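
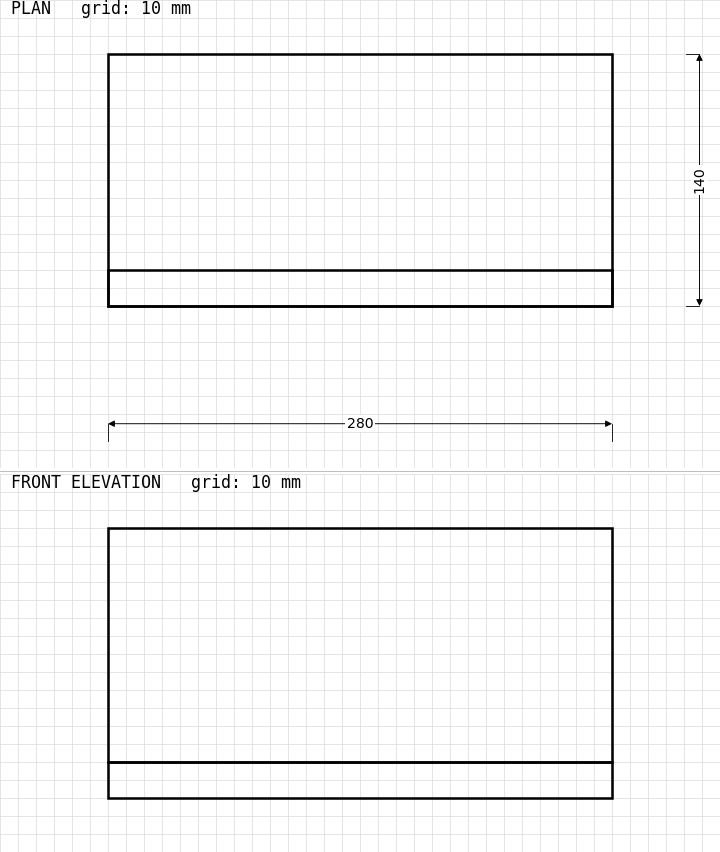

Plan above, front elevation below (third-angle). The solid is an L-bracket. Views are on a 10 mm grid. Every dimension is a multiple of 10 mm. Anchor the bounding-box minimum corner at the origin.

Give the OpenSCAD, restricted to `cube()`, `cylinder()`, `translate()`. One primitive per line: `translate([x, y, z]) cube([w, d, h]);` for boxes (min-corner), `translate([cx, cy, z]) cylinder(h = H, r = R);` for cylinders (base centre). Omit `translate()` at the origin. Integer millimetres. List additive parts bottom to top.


cube([280, 140, 20]);
translate([0, 0, 20]) cube([280, 20, 130]);


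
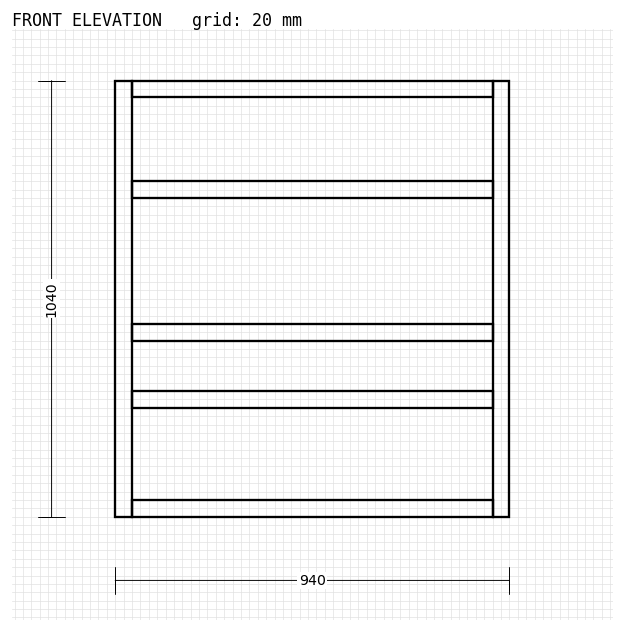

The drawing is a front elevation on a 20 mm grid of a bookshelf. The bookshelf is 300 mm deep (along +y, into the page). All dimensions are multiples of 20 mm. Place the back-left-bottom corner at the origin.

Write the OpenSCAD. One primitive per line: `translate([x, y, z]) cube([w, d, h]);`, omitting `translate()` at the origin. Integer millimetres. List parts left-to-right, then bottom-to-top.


cube([40, 300, 1040]);
translate([40, 0, 0]) cube([860, 300, 40]);
translate([40, 0, 260]) cube([860, 300, 40]);
translate([40, 0, 420]) cube([860, 300, 40]);
translate([40, 0, 760]) cube([860, 300, 40]);
translate([40, 0, 1000]) cube([860, 300, 40]);
translate([900, 0, 0]) cube([40, 300, 1040]);


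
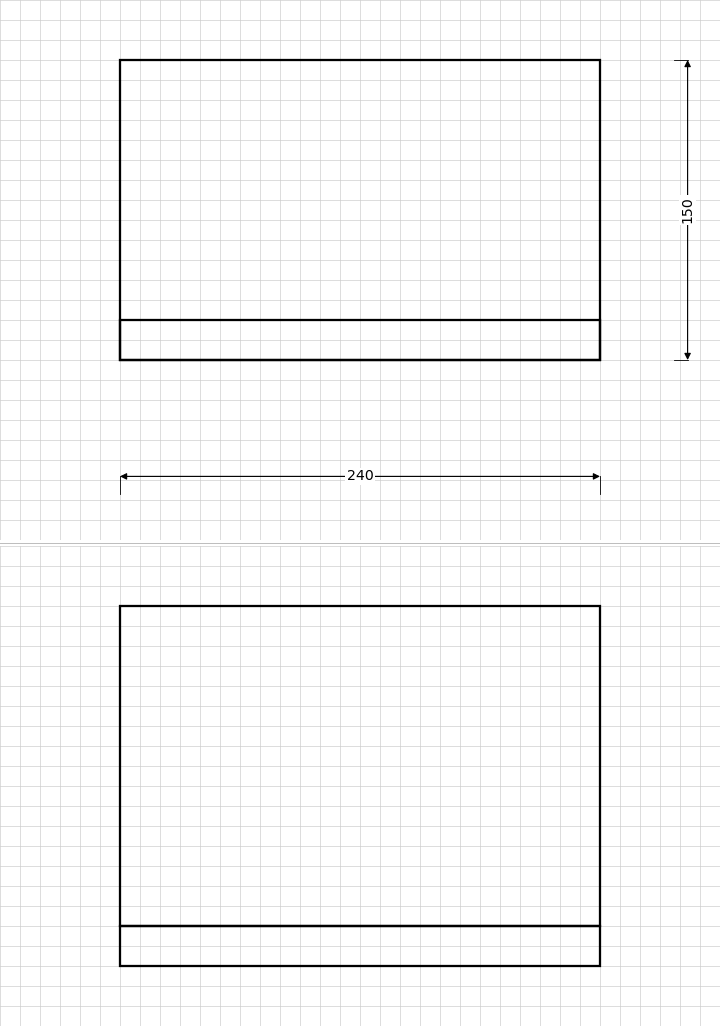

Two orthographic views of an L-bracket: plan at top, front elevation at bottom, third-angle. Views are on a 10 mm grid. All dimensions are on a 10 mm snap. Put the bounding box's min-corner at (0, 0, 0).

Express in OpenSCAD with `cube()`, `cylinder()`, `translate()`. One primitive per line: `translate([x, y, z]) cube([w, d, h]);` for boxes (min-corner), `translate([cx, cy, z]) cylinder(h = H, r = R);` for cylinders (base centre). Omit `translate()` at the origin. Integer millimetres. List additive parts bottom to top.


cube([240, 150, 20]);
translate([0, 0, 20]) cube([240, 20, 160]);


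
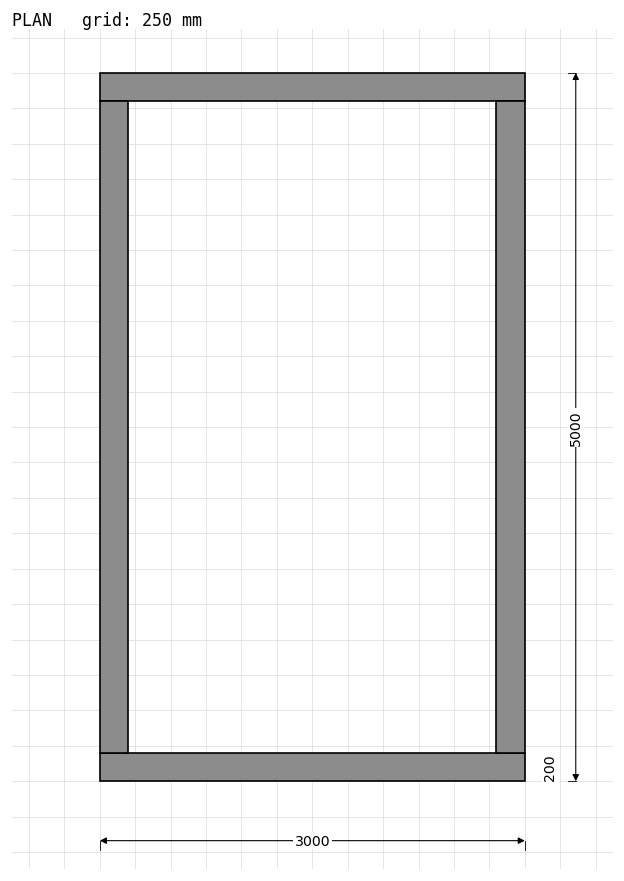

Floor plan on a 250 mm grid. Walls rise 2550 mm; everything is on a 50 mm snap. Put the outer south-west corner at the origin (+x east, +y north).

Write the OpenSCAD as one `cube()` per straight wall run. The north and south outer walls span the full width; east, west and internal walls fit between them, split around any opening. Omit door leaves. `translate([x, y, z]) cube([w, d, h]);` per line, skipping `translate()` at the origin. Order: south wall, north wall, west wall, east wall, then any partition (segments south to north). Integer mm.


cube([3000, 200, 2550]);
translate([0, 4800, 0]) cube([3000, 200, 2550]);
translate([0, 200, 0]) cube([200, 4600, 2550]);
translate([2800, 200, 0]) cube([200, 4600, 2550]);


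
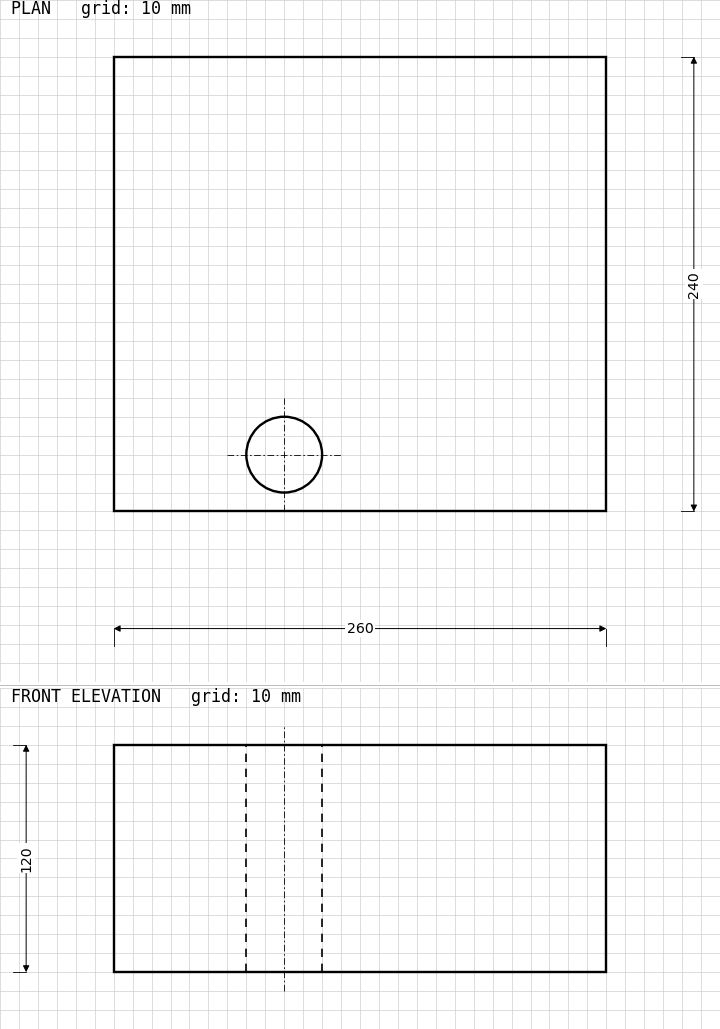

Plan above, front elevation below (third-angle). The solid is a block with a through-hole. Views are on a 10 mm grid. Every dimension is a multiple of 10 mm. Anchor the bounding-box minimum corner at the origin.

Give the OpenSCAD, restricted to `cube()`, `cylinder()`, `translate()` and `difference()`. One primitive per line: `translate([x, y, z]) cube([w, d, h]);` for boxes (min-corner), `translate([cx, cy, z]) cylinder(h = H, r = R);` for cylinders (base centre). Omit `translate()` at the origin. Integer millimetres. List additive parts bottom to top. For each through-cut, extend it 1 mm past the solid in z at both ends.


difference() {
  cube([260, 240, 120]);
  translate([90, 30, -1]) cylinder(h = 122, r = 20);
}


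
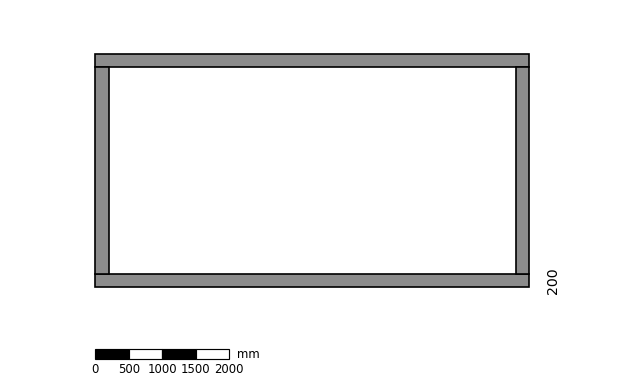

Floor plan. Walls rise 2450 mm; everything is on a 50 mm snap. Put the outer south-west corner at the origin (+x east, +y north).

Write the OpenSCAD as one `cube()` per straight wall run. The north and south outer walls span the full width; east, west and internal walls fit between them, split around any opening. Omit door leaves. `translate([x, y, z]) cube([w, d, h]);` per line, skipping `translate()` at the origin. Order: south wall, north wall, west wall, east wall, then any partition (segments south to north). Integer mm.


cube([6500, 200, 2450]);
translate([0, 3300, 0]) cube([6500, 200, 2450]);
translate([0, 200, 0]) cube([200, 3100, 2450]);
translate([6300, 200, 0]) cube([200, 3100, 2450]);


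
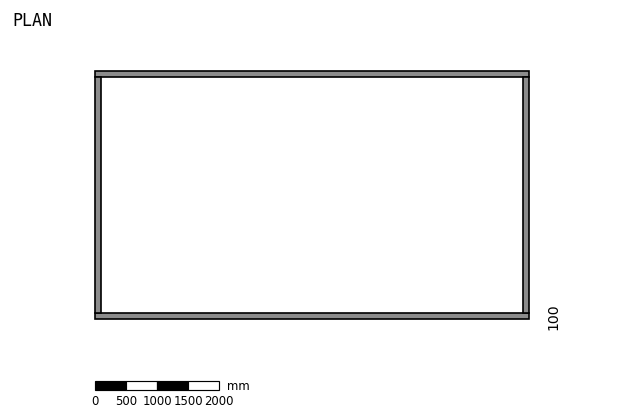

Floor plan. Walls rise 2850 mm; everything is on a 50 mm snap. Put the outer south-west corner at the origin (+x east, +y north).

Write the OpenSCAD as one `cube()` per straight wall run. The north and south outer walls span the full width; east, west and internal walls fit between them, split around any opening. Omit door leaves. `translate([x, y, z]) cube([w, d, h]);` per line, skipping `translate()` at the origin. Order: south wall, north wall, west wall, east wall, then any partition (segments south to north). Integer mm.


cube([7000, 100, 2850]);
translate([0, 3900, 0]) cube([7000, 100, 2850]);
translate([0, 100, 0]) cube([100, 3800, 2850]);
translate([6900, 100, 0]) cube([100, 3800, 2850]);


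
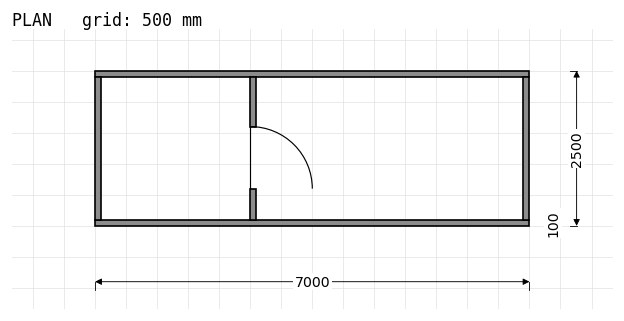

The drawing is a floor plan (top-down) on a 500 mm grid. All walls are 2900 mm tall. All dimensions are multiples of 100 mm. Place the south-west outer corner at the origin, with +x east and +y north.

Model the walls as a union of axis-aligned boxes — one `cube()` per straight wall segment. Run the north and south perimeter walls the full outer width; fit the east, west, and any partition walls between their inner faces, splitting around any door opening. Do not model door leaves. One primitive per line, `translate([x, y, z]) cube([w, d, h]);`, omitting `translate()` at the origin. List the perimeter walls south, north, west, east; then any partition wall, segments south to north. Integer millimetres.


cube([7000, 100, 2900]);
translate([0, 2400, 0]) cube([7000, 100, 2900]);
translate([0, 100, 0]) cube([100, 2300, 2900]);
translate([6900, 100, 0]) cube([100, 2300, 2900]);
translate([2500, 100, 0]) cube([100, 500, 2900]);
translate([2500, 1600, 0]) cube([100, 800, 2900]);


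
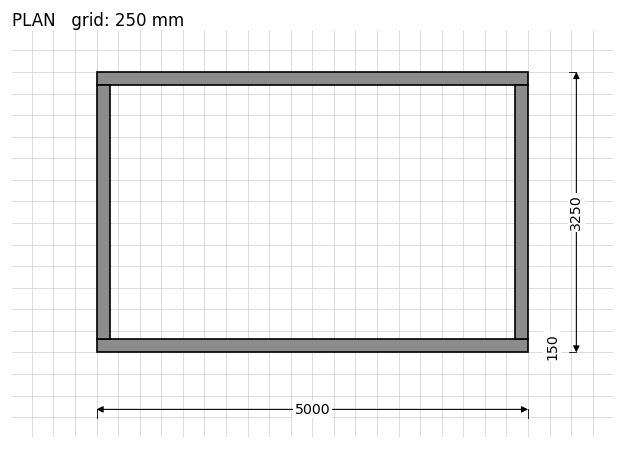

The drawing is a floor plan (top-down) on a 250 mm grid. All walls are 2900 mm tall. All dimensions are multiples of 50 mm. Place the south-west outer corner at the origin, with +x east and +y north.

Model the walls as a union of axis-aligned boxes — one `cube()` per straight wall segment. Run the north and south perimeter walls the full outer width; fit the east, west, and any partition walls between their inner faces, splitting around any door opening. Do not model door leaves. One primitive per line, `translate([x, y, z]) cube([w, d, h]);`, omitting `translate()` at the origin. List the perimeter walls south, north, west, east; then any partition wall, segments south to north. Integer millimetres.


cube([5000, 150, 2900]);
translate([0, 3100, 0]) cube([5000, 150, 2900]);
translate([0, 150, 0]) cube([150, 2950, 2900]);
translate([4850, 150, 0]) cube([150, 2950, 2900]);


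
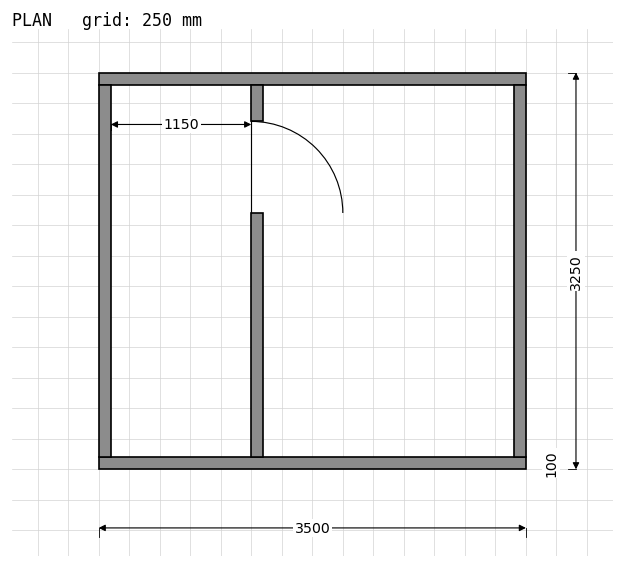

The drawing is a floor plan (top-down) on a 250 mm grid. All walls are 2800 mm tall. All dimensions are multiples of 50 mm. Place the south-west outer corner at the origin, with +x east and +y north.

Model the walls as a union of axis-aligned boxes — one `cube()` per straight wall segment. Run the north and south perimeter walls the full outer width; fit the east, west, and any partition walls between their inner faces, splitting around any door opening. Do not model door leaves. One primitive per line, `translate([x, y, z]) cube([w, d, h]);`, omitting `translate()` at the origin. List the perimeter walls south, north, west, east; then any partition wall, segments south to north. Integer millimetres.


cube([3500, 100, 2800]);
translate([0, 3150, 0]) cube([3500, 100, 2800]);
translate([0, 100, 0]) cube([100, 3050, 2800]);
translate([3400, 100, 0]) cube([100, 3050, 2800]);
translate([1250, 100, 0]) cube([100, 2000, 2800]);
translate([1250, 2850, 0]) cube([100, 300, 2800]);


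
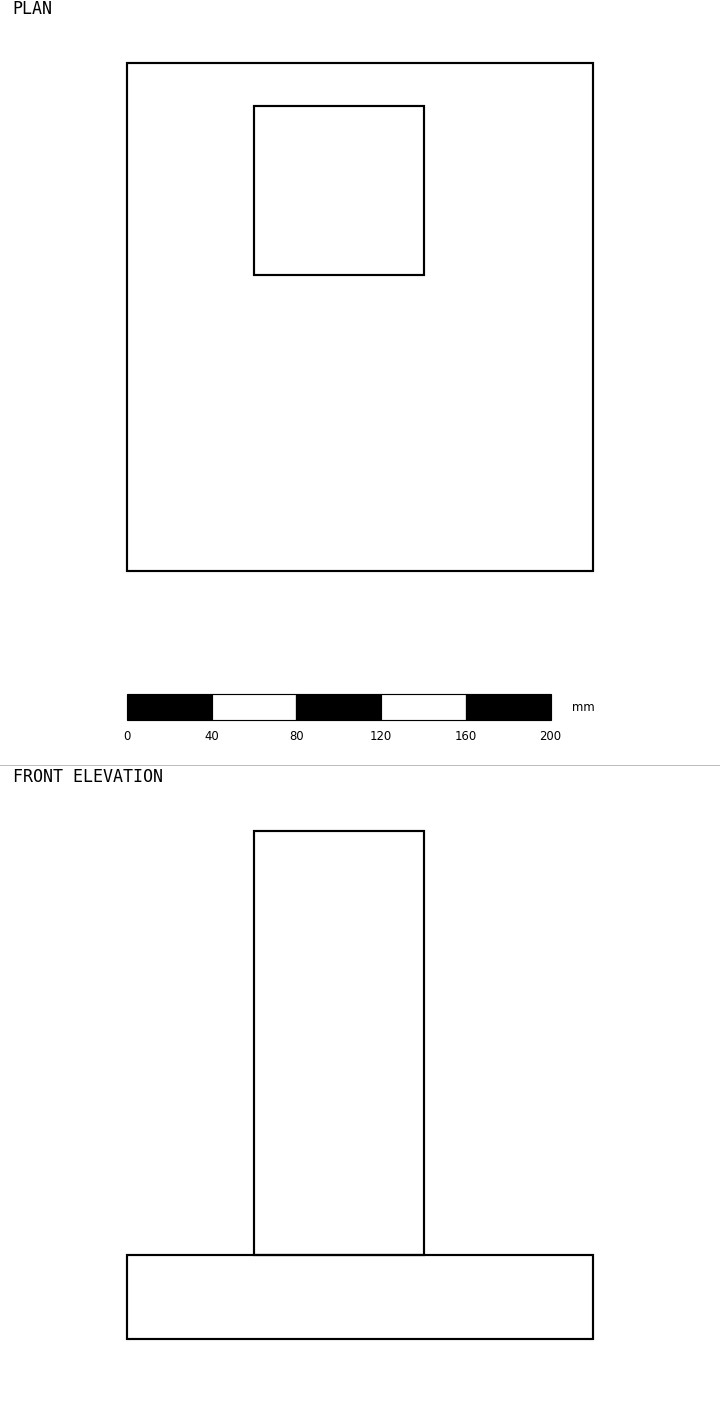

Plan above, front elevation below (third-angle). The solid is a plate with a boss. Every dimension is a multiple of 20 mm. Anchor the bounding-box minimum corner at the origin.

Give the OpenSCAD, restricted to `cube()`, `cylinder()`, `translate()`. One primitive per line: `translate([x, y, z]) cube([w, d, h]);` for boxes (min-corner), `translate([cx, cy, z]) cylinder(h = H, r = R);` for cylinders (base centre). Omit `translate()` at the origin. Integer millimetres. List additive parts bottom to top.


cube([220, 240, 40]);
translate([60, 140, 40]) cube([80, 80, 200]);


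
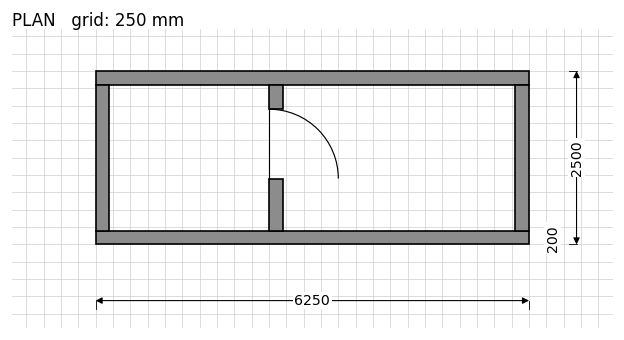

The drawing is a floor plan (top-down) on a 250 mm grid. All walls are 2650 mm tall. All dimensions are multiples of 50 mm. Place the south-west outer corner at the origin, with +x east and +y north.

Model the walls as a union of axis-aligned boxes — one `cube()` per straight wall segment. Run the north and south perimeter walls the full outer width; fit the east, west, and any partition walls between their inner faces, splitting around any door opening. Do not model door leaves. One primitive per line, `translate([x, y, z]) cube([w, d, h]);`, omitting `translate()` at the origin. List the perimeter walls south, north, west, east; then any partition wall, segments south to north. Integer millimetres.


cube([6250, 200, 2650]);
translate([0, 2300, 0]) cube([6250, 200, 2650]);
translate([0, 200, 0]) cube([200, 2100, 2650]);
translate([6050, 200, 0]) cube([200, 2100, 2650]);
translate([2500, 200, 0]) cube([200, 750, 2650]);
translate([2500, 1950, 0]) cube([200, 350, 2650]);


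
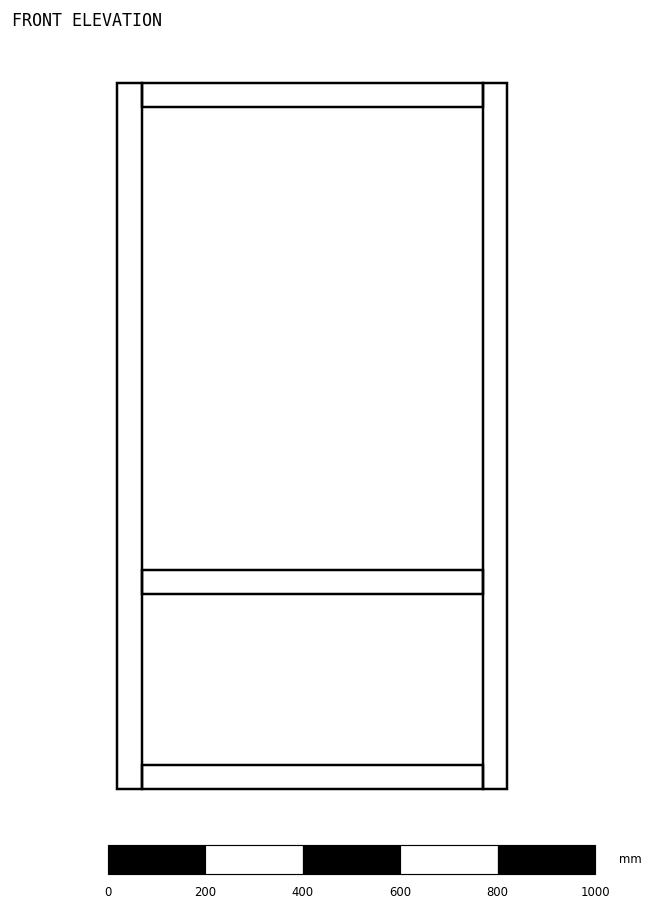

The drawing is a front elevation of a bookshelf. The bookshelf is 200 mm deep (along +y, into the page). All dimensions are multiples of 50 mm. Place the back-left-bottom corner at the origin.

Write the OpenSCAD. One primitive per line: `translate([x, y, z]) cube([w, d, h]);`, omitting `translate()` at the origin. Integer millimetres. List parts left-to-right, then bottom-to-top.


cube([50, 200, 1450]);
translate([50, 0, 0]) cube([700, 200, 50]);
translate([50, 0, 400]) cube([700, 200, 50]);
translate([50, 0, 1400]) cube([700, 200, 50]);
translate([750, 0, 0]) cube([50, 200, 1450]);


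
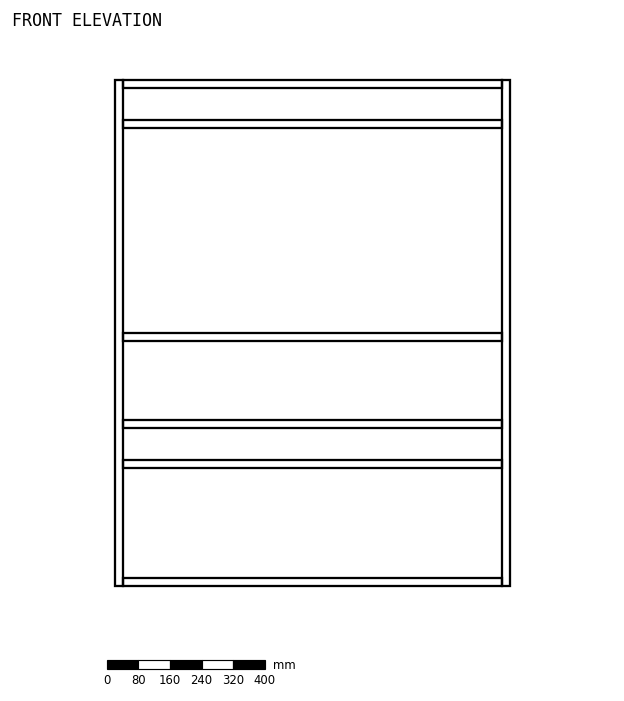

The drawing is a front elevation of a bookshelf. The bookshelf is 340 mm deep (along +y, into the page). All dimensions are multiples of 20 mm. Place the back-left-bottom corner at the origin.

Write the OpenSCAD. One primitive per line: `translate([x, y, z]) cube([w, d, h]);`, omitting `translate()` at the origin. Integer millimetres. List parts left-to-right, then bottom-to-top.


cube([20, 340, 1280]);
translate([20, 0, 0]) cube([960, 340, 20]);
translate([20, 0, 300]) cube([960, 340, 20]);
translate([20, 0, 400]) cube([960, 340, 20]);
translate([20, 0, 620]) cube([960, 340, 20]);
translate([20, 0, 1160]) cube([960, 340, 20]);
translate([20, 0, 1260]) cube([960, 340, 20]);
translate([980, 0, 0]) cube([20, 340, 1280]);


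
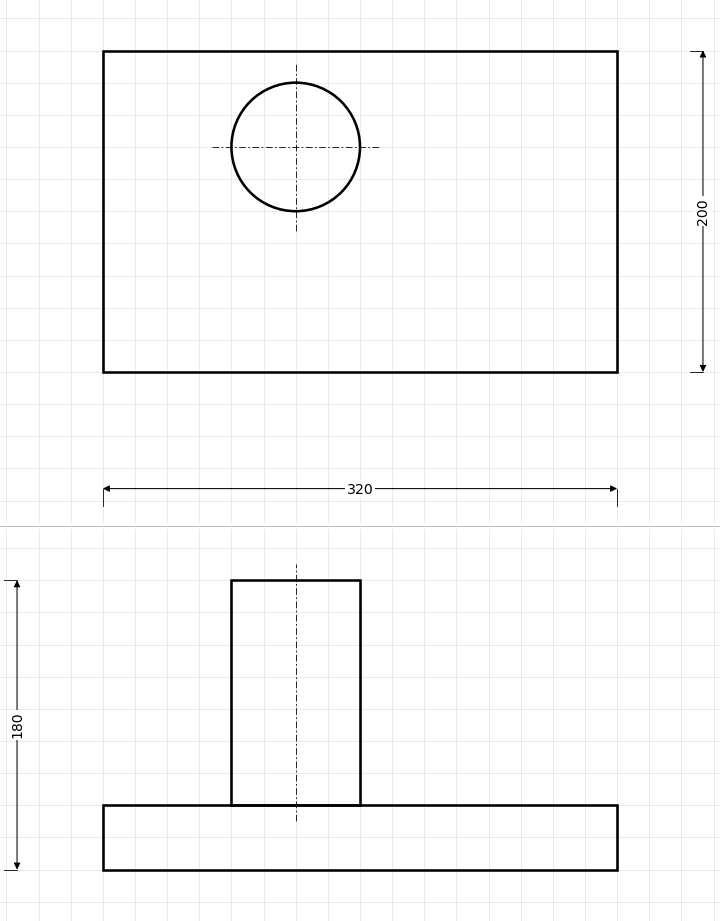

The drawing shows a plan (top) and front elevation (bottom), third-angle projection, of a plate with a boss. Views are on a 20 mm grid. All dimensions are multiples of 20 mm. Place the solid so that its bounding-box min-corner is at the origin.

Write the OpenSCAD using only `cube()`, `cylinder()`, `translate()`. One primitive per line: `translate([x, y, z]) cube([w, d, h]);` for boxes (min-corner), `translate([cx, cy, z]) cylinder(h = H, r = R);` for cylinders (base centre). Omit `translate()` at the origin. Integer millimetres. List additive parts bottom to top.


cube([320, 200, 40]);
translate([120, 140, 40]) cylinder(h = 140, r = 40);


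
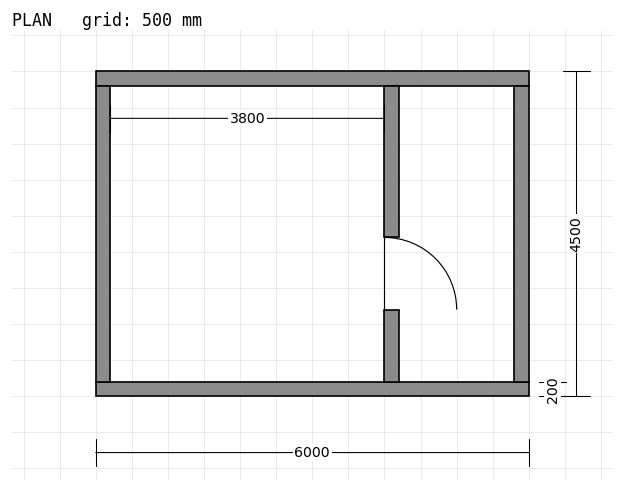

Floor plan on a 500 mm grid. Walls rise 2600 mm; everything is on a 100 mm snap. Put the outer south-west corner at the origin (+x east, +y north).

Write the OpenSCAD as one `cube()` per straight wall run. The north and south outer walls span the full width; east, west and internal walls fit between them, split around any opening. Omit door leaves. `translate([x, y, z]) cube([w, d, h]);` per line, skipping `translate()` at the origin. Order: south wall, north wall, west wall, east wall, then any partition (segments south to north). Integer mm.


cube([6000, 200, 2600]);
translate([0, 4300, 0]) cube([6000, 200, 2600]);
translate([0, 200, 0]) cube([200, 4100, 2600]);
translate([5800, 200, 0]) cube([200, 4100, 2600]);
translate([4000, 200, 0]) cube([200, 1000, 2600]);
translate([4000, 2200, 0]) cube([200, 2100, 2600]);


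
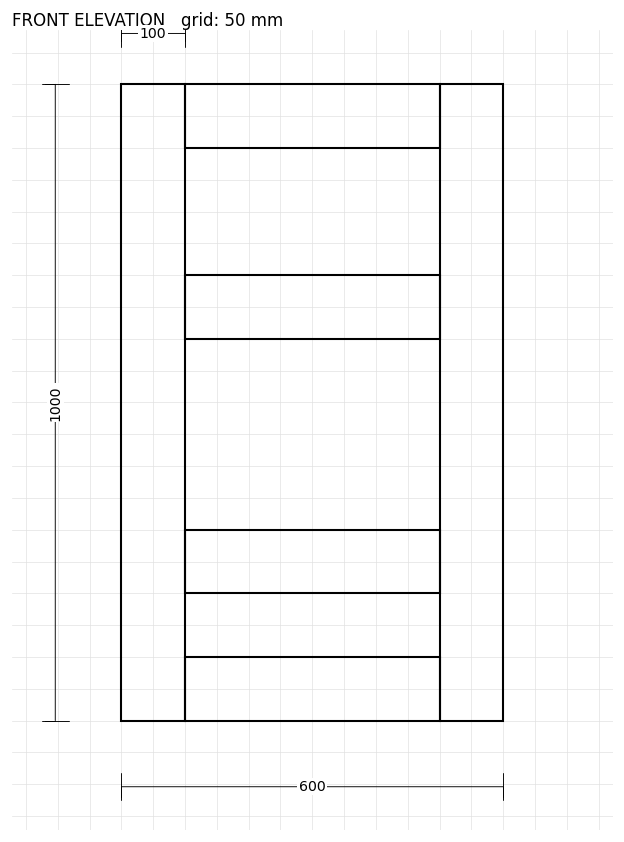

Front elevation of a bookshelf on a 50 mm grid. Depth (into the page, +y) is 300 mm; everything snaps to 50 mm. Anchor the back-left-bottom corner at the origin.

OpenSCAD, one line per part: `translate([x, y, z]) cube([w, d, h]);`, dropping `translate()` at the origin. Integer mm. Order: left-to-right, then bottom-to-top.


cube([100, 300, 1000]);
translate([100, 0, 0]) cube([400, 300, 100]);
translate([100, 0, 200]) cube([400, 300, 100]);
translate([100, 0, 600]) cube([400, 300, 100]);
translate([100, 0, 900]) cube([400, 300, 100]);
translate([500, 0, 0]) cube([100, 300, 1000]);


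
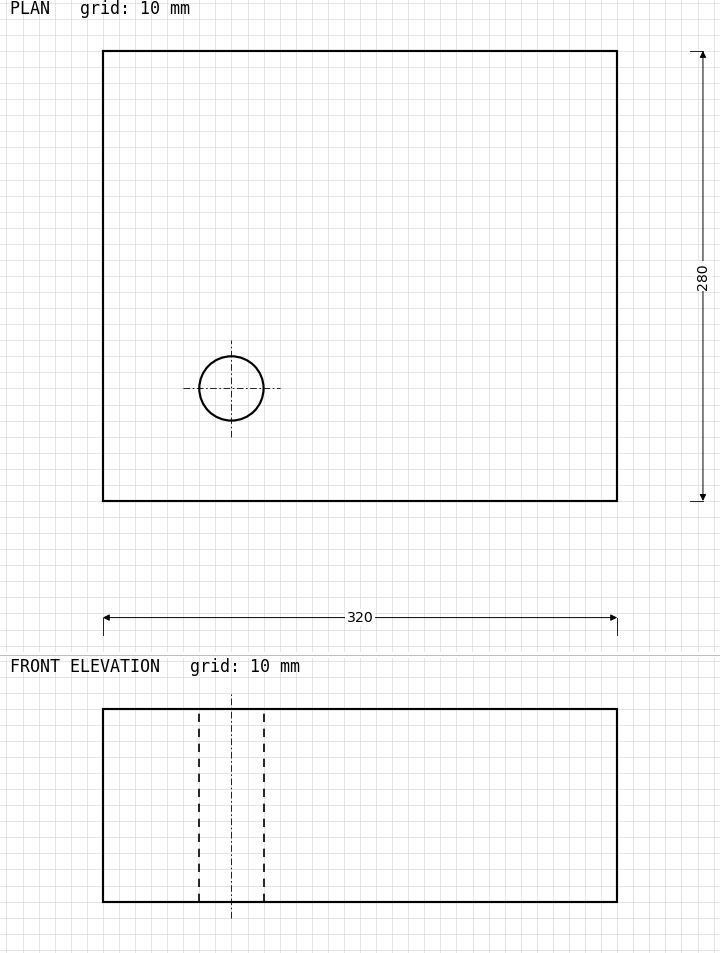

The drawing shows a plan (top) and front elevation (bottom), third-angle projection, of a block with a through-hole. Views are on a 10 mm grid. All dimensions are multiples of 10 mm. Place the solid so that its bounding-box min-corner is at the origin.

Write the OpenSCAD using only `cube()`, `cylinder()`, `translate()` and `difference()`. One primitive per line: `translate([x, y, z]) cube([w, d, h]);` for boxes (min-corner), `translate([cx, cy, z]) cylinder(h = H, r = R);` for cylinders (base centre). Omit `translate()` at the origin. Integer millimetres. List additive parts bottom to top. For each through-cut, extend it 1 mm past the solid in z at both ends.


difference() {
  cube([320, 280, 120]);
  translate([80, 70, -1]) cylinder(h = 122, r = 20);
}


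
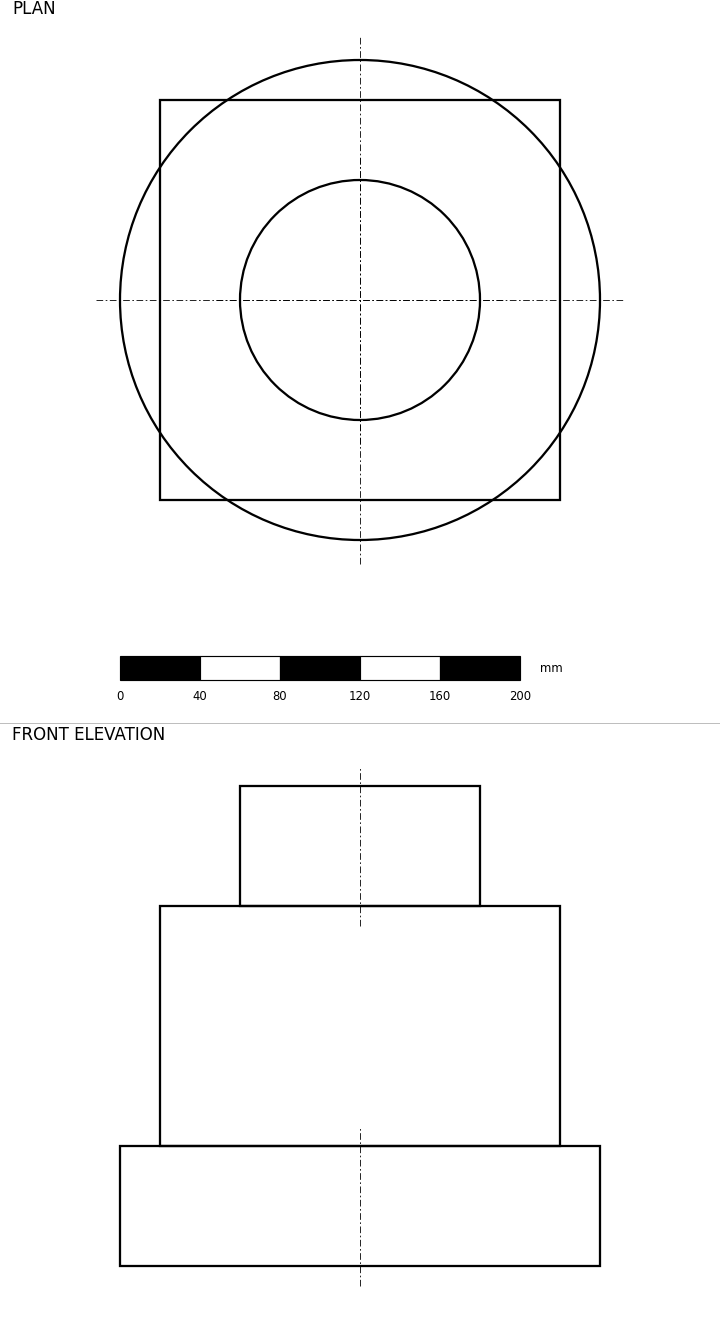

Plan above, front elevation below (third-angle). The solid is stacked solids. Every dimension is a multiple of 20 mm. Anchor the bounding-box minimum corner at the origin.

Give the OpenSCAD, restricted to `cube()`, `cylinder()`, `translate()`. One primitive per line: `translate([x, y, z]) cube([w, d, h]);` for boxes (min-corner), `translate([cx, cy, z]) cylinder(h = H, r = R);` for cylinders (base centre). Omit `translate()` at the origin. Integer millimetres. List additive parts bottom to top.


translate([120, 120, 0]) cylinder(h = 60, r = 120);
translate([20, 20, 60]) cube([200, 200, 120]);
translate([120, 120, 180]) cylinder(h = 60, r = 60);


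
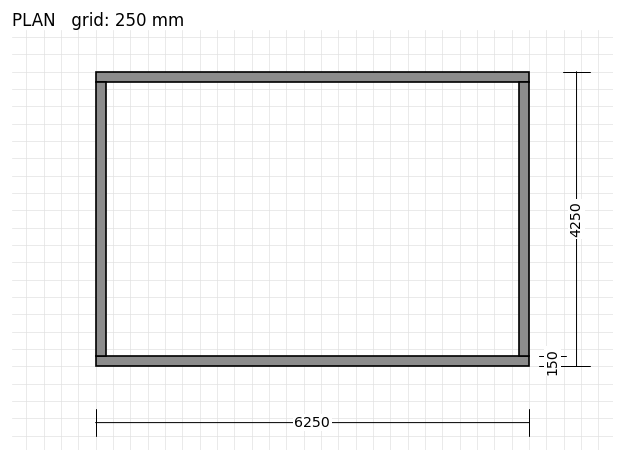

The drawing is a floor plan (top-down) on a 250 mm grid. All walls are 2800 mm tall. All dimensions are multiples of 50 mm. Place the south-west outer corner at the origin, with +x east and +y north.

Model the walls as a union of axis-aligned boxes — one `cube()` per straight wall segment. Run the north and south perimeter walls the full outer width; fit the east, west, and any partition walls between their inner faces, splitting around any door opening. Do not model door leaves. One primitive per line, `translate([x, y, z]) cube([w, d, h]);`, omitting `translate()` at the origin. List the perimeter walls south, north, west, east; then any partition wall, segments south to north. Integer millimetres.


cube([6250, 150, 2800]);
translate([0, 4100, 0]) cube([6250, 150, 2800]);
translate([0, 150, 0]) cube([150, 3950, 2800]);
translate([6100, 150, 0]) cube([150, 3950, 2800]);


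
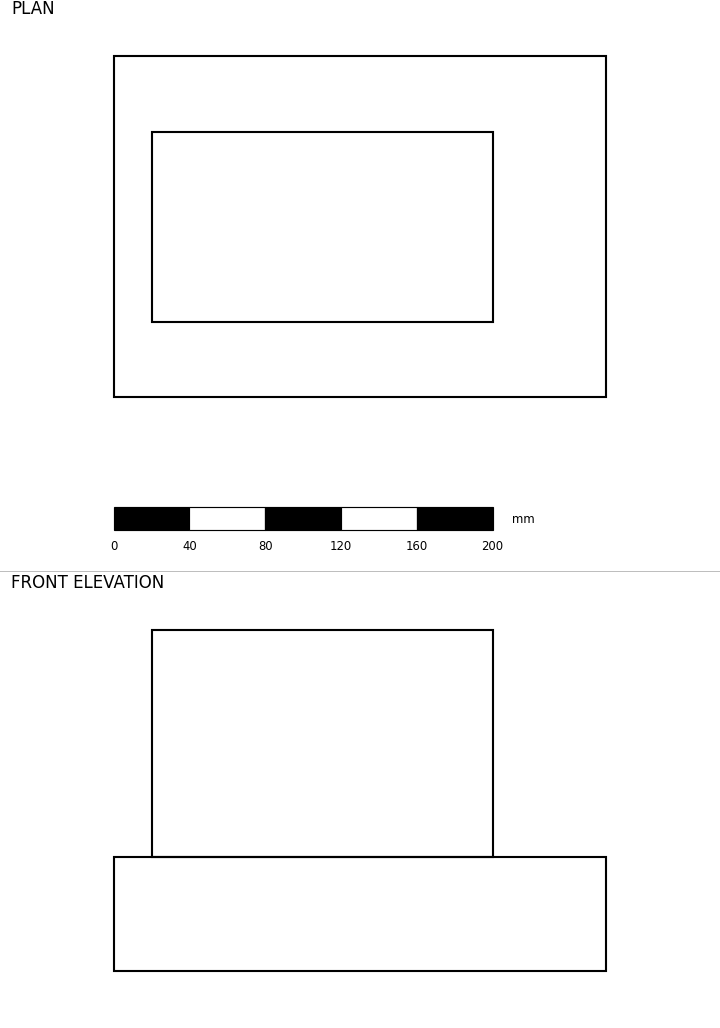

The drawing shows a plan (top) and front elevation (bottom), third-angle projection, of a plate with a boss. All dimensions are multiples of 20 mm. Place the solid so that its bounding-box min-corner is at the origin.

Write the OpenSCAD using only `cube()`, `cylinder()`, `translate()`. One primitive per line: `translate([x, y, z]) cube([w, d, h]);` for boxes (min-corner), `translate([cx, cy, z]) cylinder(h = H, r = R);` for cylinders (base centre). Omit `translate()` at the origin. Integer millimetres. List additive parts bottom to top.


cube([260, 180, 60]);
translate([20, 40, 60]) cube([180, 100, 120]);


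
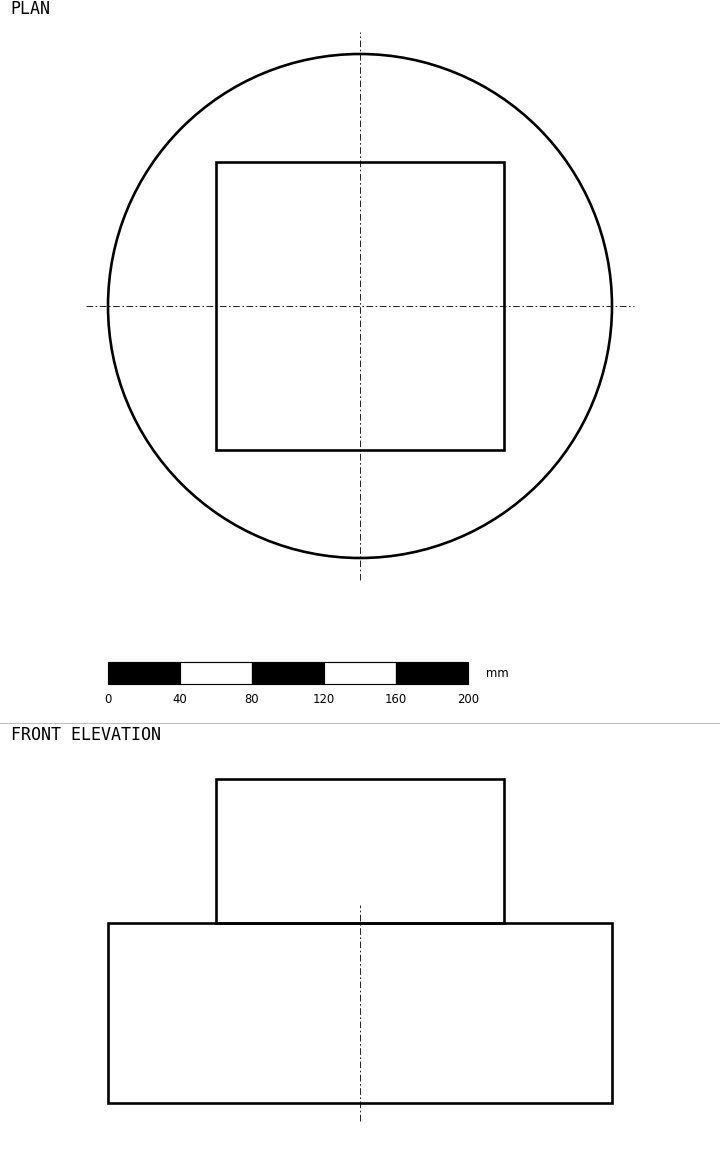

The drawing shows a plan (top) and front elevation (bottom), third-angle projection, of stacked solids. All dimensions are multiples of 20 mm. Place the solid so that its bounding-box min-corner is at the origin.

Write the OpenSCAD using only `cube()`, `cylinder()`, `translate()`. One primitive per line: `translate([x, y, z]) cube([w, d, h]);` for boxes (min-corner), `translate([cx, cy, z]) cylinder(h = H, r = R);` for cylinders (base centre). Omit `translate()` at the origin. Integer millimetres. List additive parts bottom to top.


translate([140, 140, 0]) cylinder(h = 100, r = 140);
translate([60, 60, 100]) cube([160, 160, 80]);


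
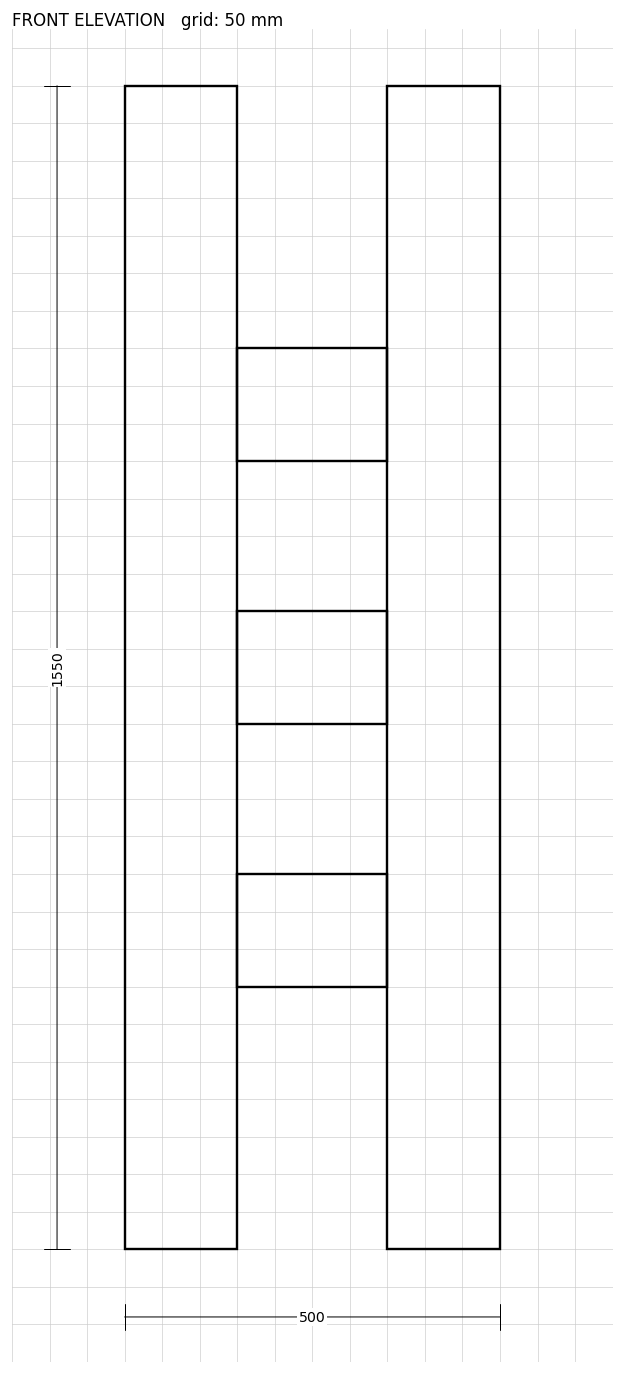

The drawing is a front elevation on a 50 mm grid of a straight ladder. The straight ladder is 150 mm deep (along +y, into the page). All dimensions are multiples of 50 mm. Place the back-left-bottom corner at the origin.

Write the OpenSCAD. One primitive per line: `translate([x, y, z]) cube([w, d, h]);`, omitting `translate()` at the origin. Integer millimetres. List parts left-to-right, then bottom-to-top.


cube([150, 150, 1550]);
translate([150, 0, 350]) cube([200, 150, 150]);
translate([150, 0, 700]) cube([200, 150, 150]);
translate([150, 0, 1050]) cube([200, 150, 150]);
translate([350, 0, 0]) cube([150, 150, 1550]);


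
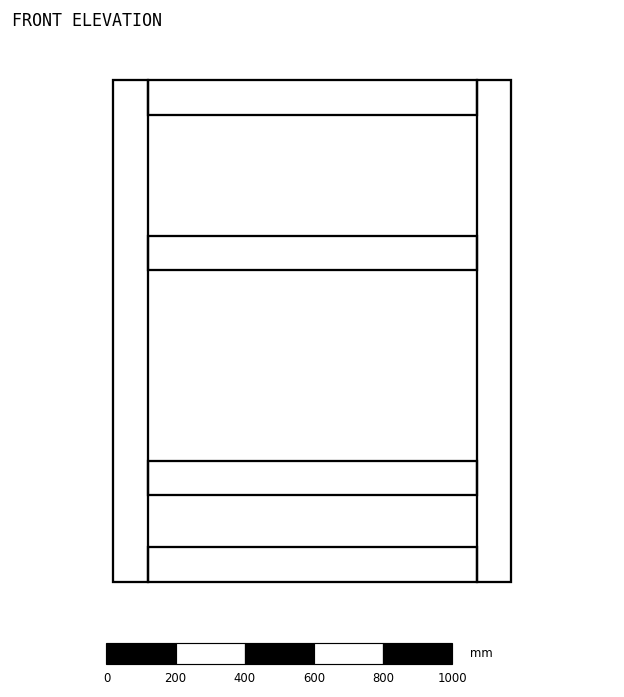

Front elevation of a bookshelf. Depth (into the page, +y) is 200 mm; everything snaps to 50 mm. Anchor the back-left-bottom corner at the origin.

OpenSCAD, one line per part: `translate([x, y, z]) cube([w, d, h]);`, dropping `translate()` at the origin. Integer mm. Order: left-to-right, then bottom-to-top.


cube([100, 200, 1450]);
translate([100, 0, 0]) cube([950, 200, 100]);
translate([100, 0, 250]) cube([950, 200, 100]);
translate([100, 0, 900]) cube([950, 200, 100]);
translate([100, 0, 1350]) cube([950, 200, 100]);
translate([1050, 0, 0]) cube([100, 200, 1450]);


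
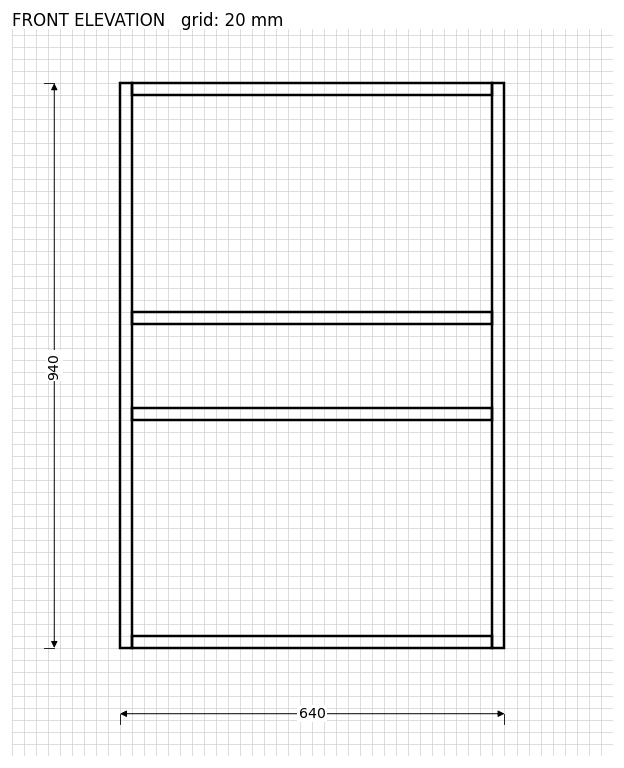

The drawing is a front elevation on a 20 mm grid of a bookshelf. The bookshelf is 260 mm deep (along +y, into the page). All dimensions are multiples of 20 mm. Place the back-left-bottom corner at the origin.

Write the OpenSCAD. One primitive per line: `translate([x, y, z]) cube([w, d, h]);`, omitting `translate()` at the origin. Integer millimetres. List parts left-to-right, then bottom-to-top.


cube([20, 260, 940]);
translate([20, 0, 0]) cube([600, 260, 20]);
translate([20, 0, 380]) cube([600, 260, 20]);
translate([20, 0, 540]) cube([600, 260, 20]);
translate([20, 0, 920]) cube([600, 260, 20]);
translate([620, 0, 0]) cube([20, 260, 940]);


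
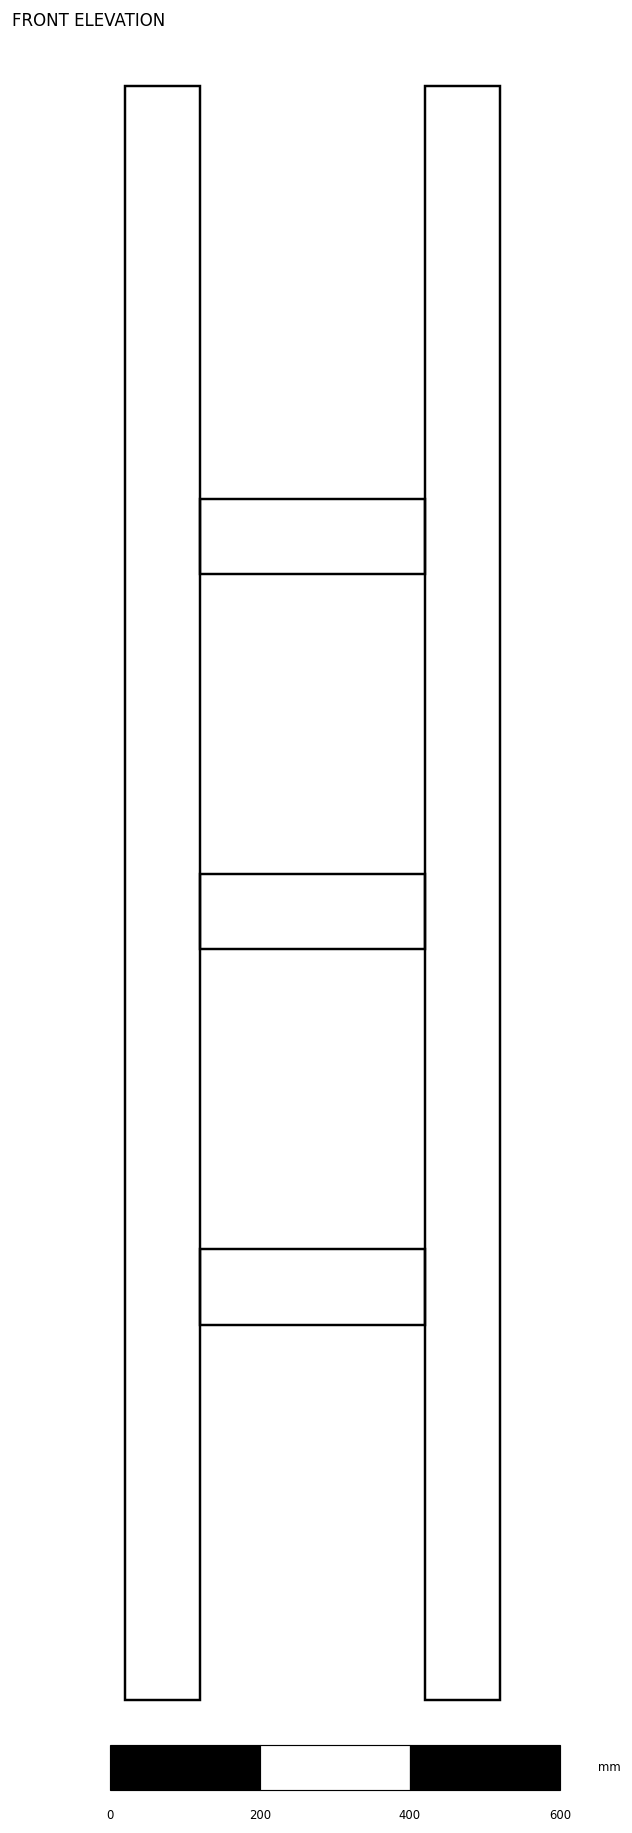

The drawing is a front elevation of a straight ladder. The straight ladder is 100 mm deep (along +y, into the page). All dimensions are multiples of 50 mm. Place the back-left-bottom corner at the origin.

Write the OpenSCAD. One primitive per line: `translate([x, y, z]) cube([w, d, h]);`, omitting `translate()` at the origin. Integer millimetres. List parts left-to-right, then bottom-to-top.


cube([100, 100, 2150]);
translate([100, 0, 500]) cube([300, 100, 100]);
translate([100, 0, 1000]) cube([300, 100, 100]);
translate([100, 0, 1500]) cube([300, 100, 100]);
translate([400, 0, 0]) cube([100, 100, 2150]);


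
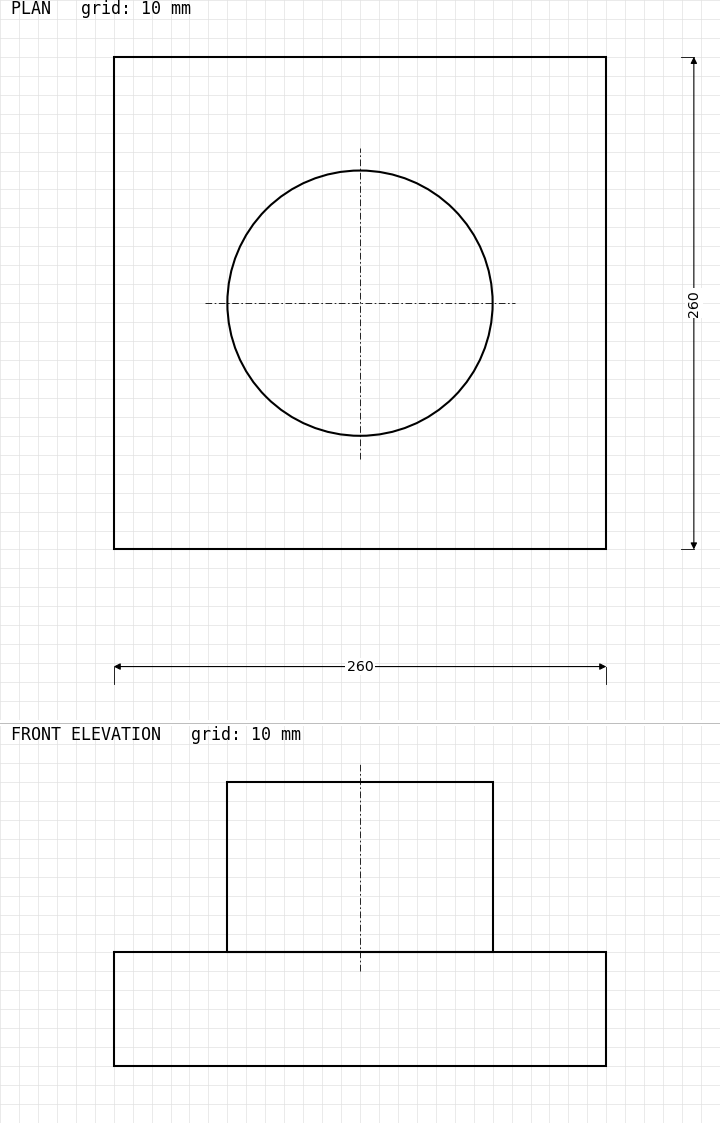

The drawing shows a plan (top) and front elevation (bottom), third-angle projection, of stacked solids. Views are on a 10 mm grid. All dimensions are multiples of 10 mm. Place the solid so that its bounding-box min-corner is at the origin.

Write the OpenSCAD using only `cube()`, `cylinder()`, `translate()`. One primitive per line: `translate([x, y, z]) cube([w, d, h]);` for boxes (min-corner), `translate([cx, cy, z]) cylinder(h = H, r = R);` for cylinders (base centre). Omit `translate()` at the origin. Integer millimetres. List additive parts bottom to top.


cube([260, 260, 60]);
translate([130, 130, 60]) cylinder(h = 90, r = 70);


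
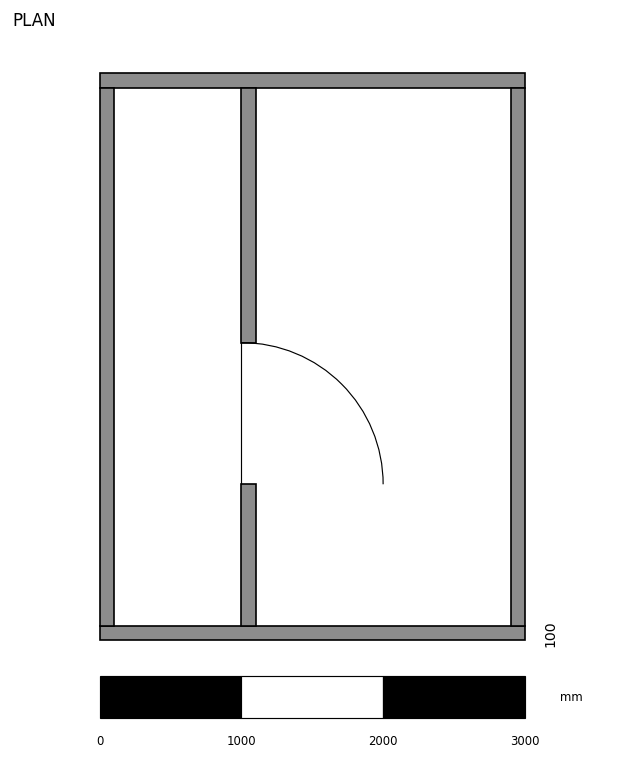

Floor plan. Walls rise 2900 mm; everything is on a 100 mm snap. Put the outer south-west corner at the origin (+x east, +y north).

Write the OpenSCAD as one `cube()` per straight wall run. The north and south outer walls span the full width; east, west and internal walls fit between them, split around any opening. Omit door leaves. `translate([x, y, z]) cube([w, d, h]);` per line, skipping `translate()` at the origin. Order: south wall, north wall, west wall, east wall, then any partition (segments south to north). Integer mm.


cube([3000, 100, 2900]);
translate([0, 3900, 0]) cube([3000, 100, 2900]);
translate([0, 100, 0]) cube([100, 3800, 2900]);
translate([2900, 100, 0]) cube([100, 3800, 2900]);
translate([1000, 100, 0]) cube([100, 1000, 2900]);
translate([1000, 2100, 0]) cube([100, 1800, 2900]);


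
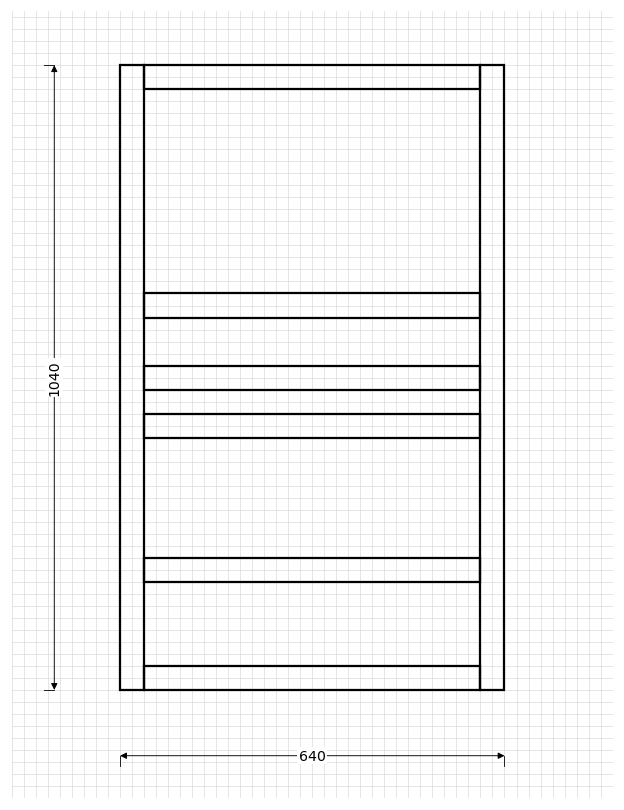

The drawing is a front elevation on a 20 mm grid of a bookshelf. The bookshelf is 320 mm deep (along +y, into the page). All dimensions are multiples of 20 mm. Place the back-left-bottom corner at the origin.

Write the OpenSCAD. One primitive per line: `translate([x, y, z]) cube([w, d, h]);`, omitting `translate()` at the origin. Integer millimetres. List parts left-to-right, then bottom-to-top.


cube([40, 320, 1040]);
translate([40, 0, 0]) cube([560, 320, 40]);
translate([40, 0, 180]) cube([560, 320, 40]);
translate([40, 0, 420]) cube([560, 320, 40]);
translate([40, 0, 500]) cube([560, 320, 40]);
translate([40, 0, 620]) cube([560, 320, 40]);
translate([40, 0, 1000]) cube([560, 320, 40]);
translate([600, 0, 0]) cube([40, 320, 1040]);


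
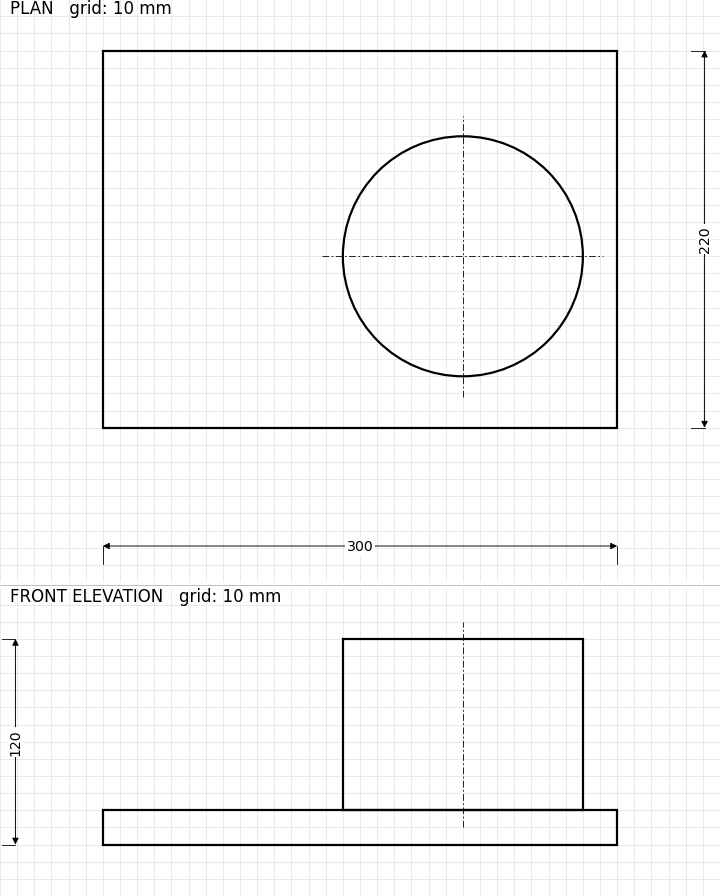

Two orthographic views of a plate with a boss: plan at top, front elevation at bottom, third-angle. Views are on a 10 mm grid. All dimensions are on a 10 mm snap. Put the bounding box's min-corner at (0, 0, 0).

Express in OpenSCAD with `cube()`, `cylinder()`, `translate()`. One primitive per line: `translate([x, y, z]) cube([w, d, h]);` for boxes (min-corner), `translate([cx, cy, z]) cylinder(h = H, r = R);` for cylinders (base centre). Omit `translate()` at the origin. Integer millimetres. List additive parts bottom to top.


cube([300, 220, 20]);
translate([210, 100, 20]) cylinder(h = 100, r = 70);


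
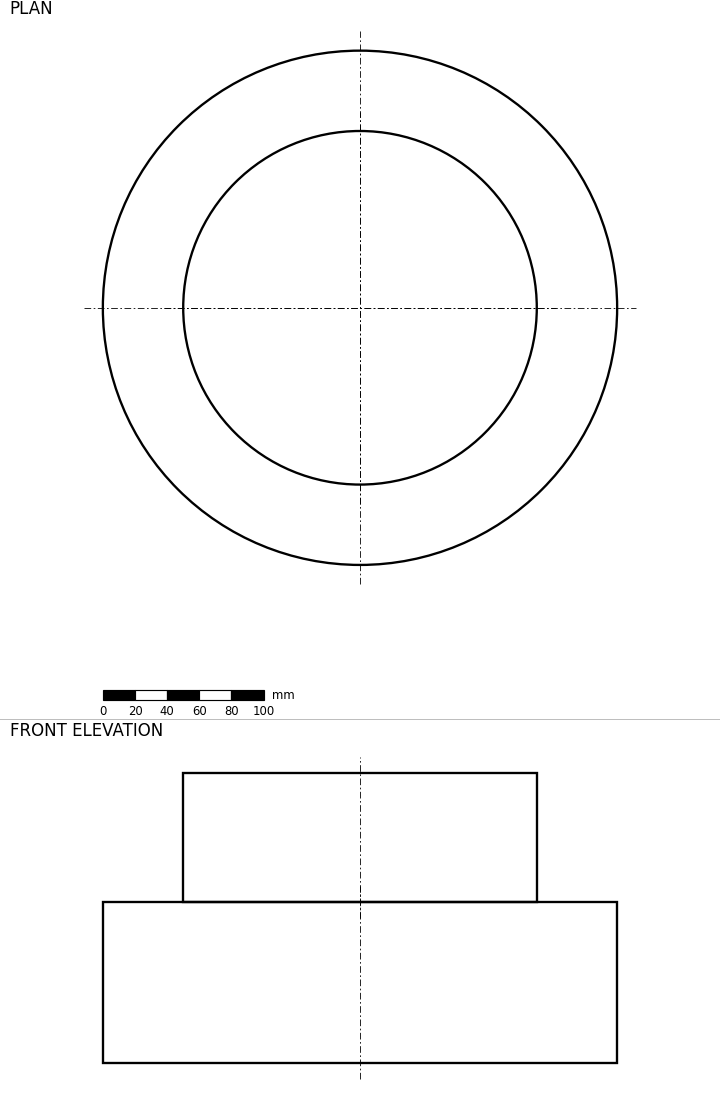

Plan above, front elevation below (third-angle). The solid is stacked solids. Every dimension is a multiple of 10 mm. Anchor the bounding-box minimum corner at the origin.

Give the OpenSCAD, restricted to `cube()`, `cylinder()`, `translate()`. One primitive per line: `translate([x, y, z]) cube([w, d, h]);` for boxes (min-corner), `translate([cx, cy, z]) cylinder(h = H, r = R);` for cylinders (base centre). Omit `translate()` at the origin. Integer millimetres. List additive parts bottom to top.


translate([160, 160, 0]) cylinder(h = 100, r = 160);
translate([160, 160, 100]) cylinder(h = 80, r = 110);


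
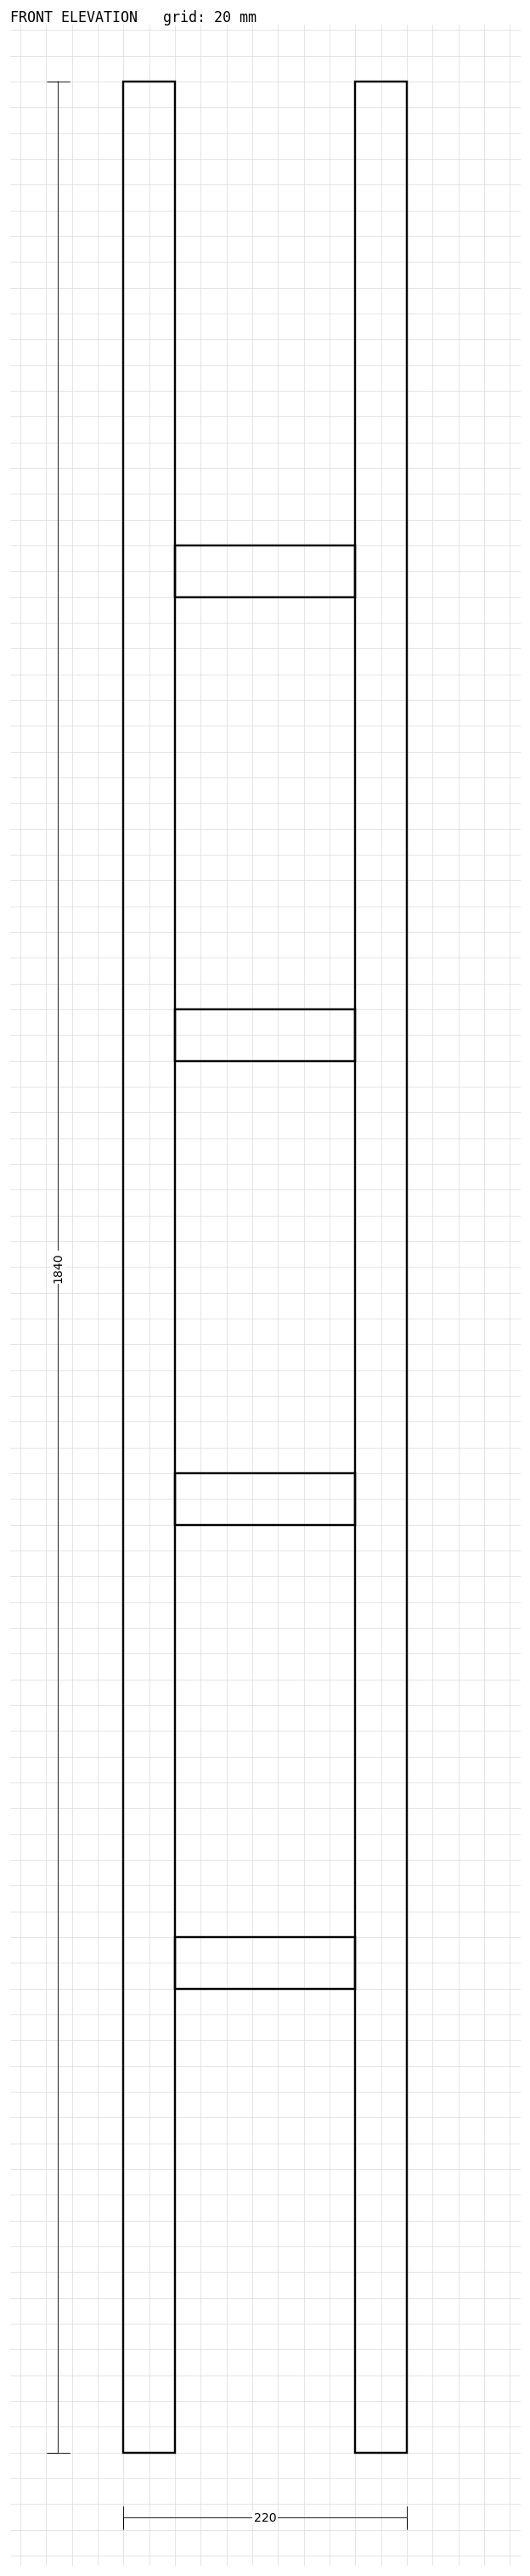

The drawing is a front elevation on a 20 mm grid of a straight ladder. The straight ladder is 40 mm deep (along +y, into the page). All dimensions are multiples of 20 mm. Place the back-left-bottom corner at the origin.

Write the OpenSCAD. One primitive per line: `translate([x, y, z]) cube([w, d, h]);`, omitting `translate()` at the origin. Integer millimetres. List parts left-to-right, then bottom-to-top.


cube([40, 40, 1840]);
translate([40, 0, 360]) cube([140, 40, 40]);
translate([40, 0, 720]) cube([140, 40, 40]);
translate([40, 0, 1080]) cube([140, 40, 40]);
translate([40, 0, 1440]) cube([140, 40, 40]);
translate([180, 0, 0]) cube([40, 40, 1840]);


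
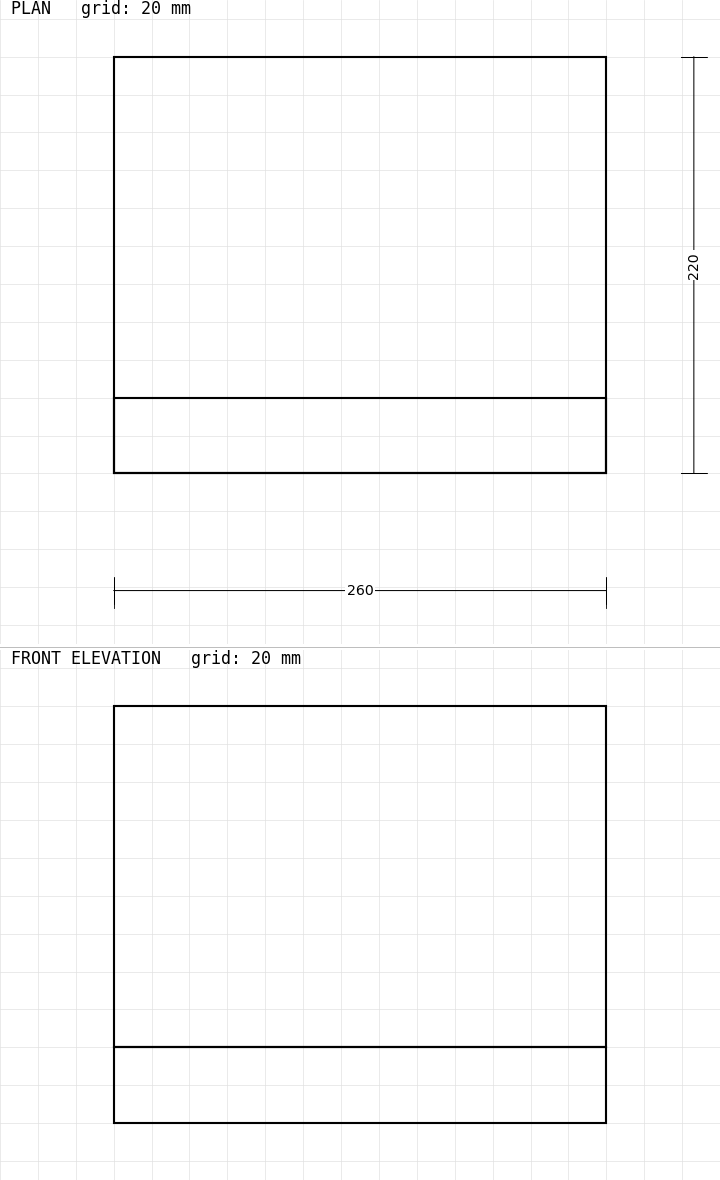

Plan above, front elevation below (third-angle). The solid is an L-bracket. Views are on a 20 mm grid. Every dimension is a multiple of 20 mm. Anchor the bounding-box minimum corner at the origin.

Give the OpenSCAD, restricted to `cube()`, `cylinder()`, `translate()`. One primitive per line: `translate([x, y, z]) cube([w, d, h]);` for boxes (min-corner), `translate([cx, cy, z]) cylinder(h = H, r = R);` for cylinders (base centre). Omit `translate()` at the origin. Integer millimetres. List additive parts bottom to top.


cube([260, 220, 40]);
translate([0, 0, 40]) cube([260, 40, 180]);


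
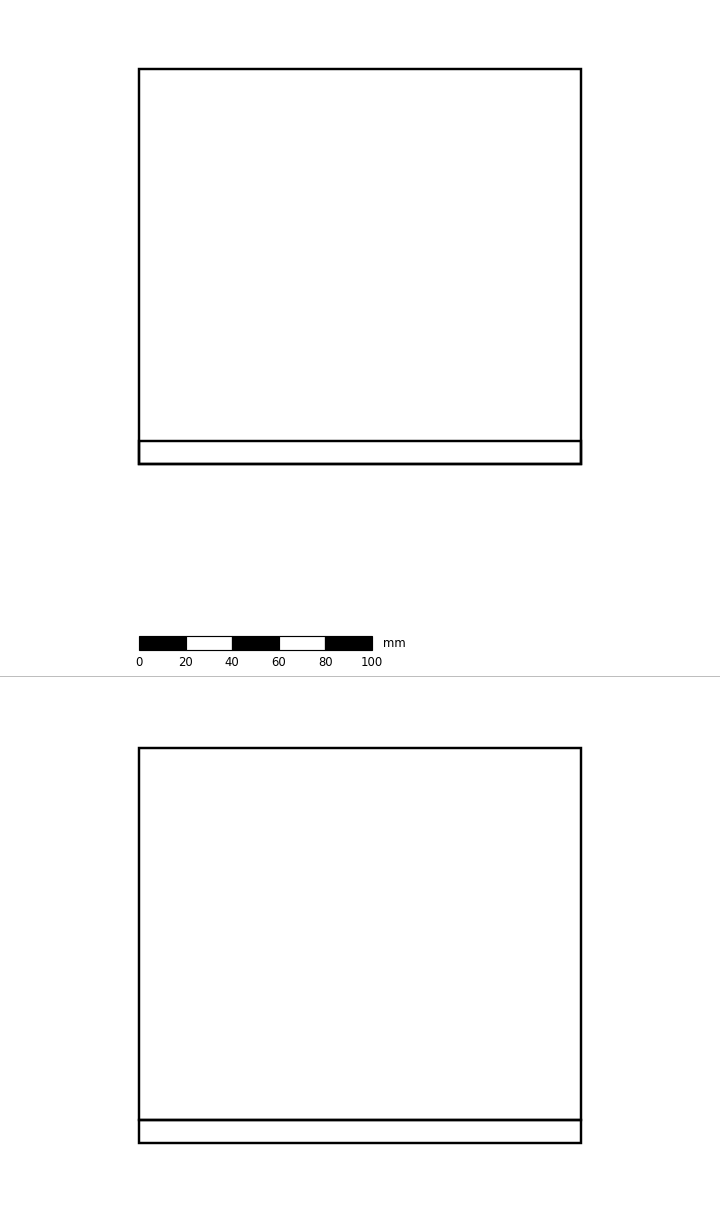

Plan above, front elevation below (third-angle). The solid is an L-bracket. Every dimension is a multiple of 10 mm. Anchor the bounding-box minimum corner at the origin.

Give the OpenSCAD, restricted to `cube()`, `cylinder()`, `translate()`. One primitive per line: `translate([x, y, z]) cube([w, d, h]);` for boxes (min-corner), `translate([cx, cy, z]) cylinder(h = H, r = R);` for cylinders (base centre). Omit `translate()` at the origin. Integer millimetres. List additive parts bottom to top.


cube([190, 170, 10]);
translate([0, 0, 10]) cube([190, 10, 160]);


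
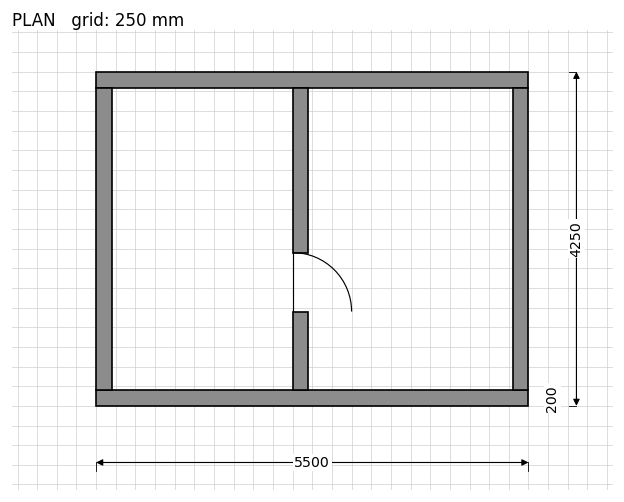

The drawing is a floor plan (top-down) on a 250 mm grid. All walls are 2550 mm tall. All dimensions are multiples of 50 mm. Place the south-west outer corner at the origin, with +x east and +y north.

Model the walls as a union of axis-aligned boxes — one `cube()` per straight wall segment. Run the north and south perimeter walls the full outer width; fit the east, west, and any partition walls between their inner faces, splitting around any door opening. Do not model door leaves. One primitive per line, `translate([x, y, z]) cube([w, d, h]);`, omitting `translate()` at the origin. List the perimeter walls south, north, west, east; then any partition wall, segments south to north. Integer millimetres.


cube([5500, 200, 2550]);
translate([0, 4050, 0]) cube([5500, 200, 2550]);
translate([0, 200, 0]) cube([200, 3850, 2550]);
translate([5300, 200, 0]) cube([200, 3850, 2550]);
translate([2500, 200, 0]) cube([200, 1000, 2550]);
translate([2500, 1950, 0]) cube([200, 2100, 2550]);


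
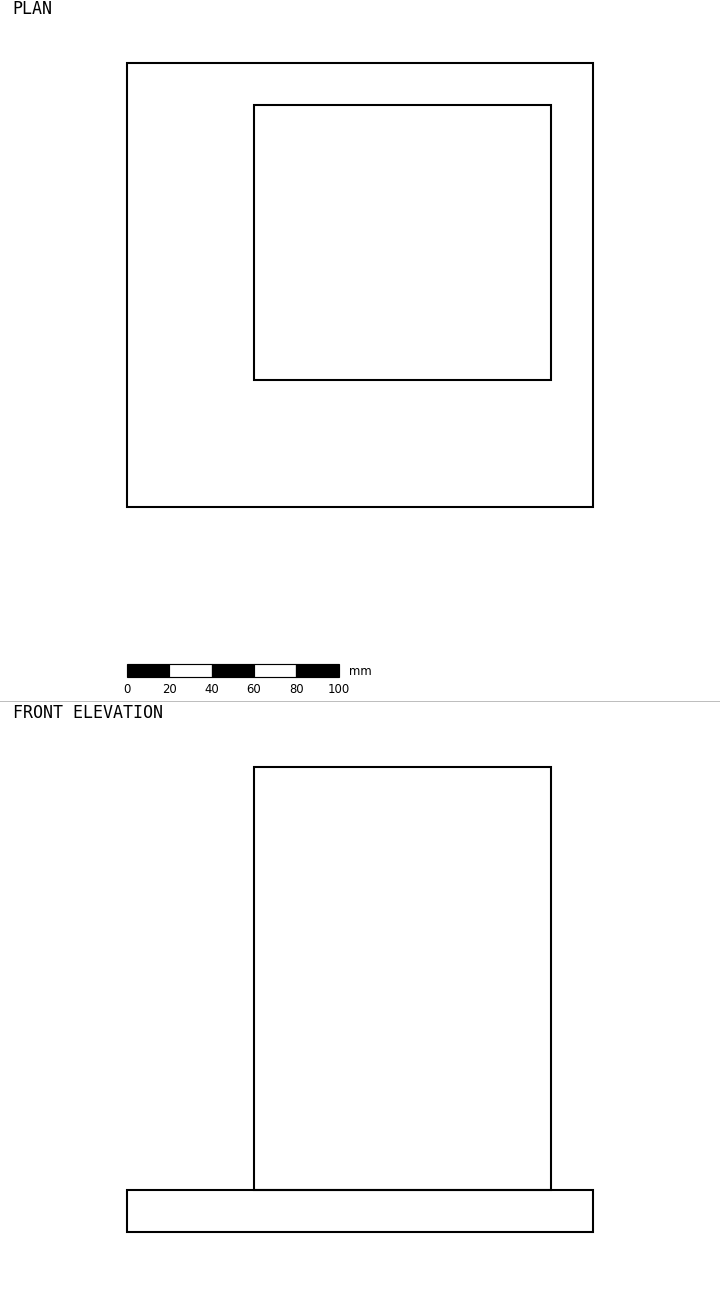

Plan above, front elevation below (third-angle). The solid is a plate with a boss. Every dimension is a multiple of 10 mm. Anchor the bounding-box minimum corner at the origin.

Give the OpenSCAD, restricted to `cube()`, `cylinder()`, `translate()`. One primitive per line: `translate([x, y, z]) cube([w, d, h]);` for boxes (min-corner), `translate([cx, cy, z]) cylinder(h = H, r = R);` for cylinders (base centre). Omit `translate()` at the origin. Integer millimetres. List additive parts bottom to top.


cube([220, 210, 20]);
translate([60, 60, 20]) cube([140, 130, 200]);
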